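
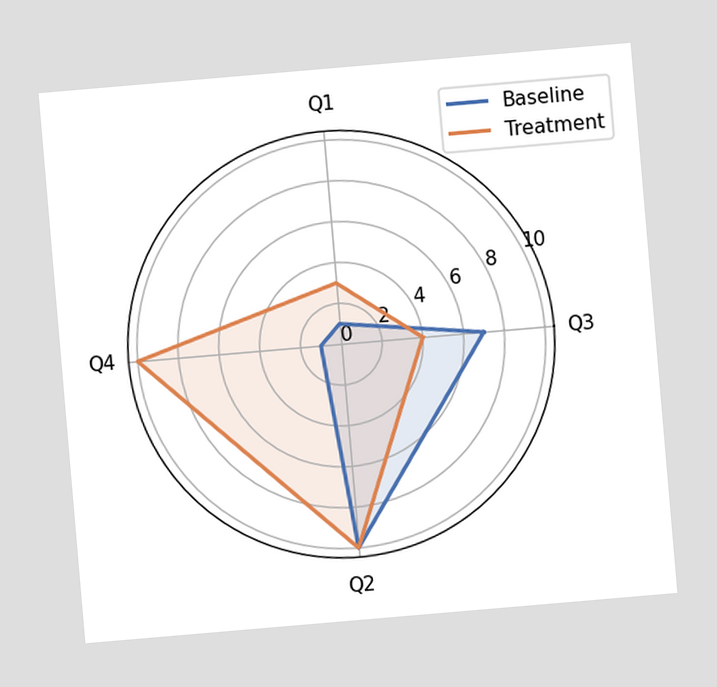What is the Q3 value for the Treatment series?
4

The chart is tilted about 5° counter-clockwise. On the Q3 axis, Treatment reaches 4.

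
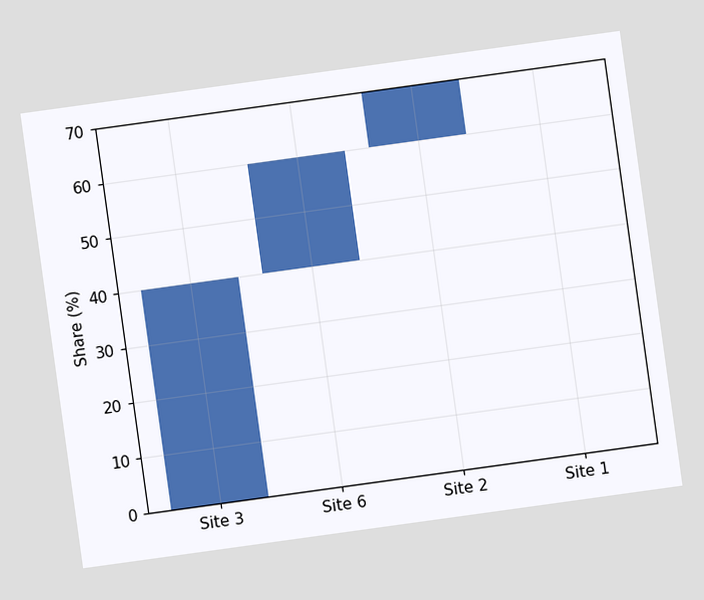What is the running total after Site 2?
The chart is tilted about 8° counter-clockwise. After Site 2 the running total reaches 70%.

70%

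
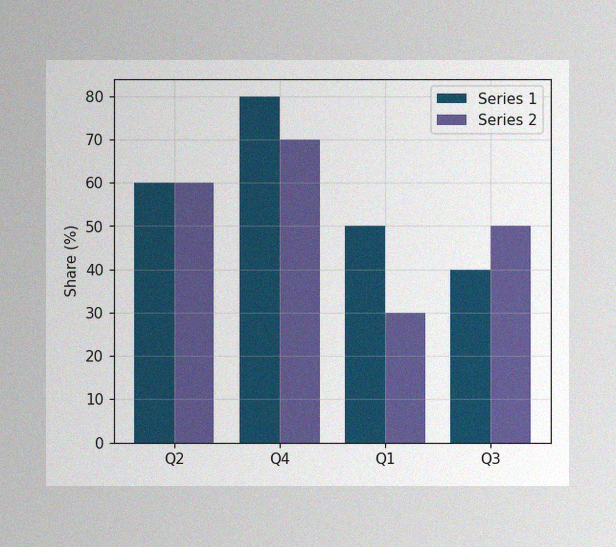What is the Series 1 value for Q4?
The image has some photo noise and uneven lighting. The Series 1 bar at Q4 reaches 80% on the y-axis.

80%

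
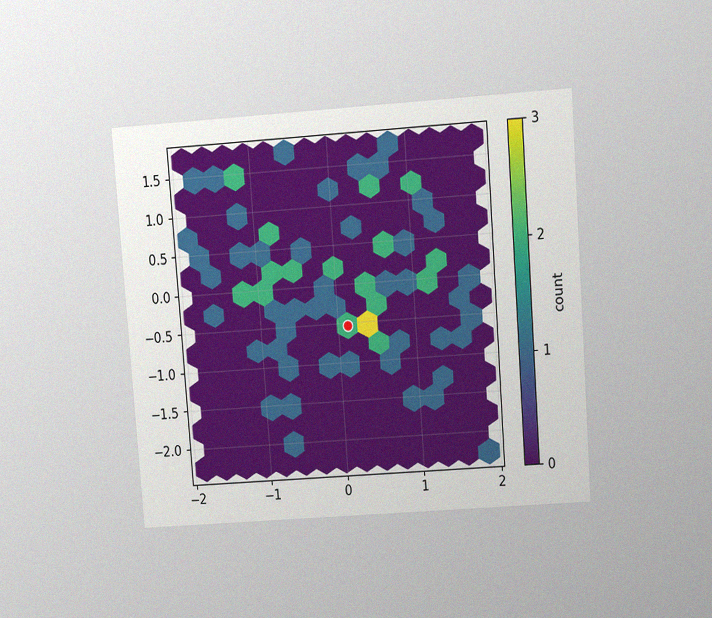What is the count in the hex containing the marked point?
2

The chart is tilted about 4° counter-clockwise and viewed slightly from above, with some photo noise. The marked hex reads 2 on the colorbar.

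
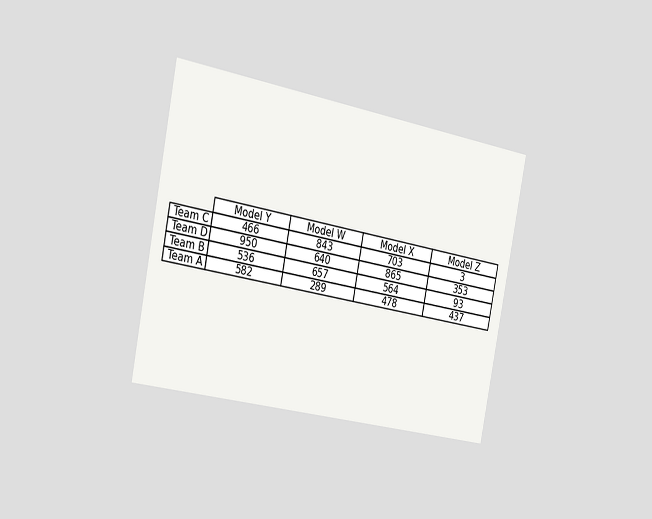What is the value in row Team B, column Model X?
564

The chart is tilted about 11° clockwise and viewed slightly from the left. The (Team B, Model X) cell reads 564.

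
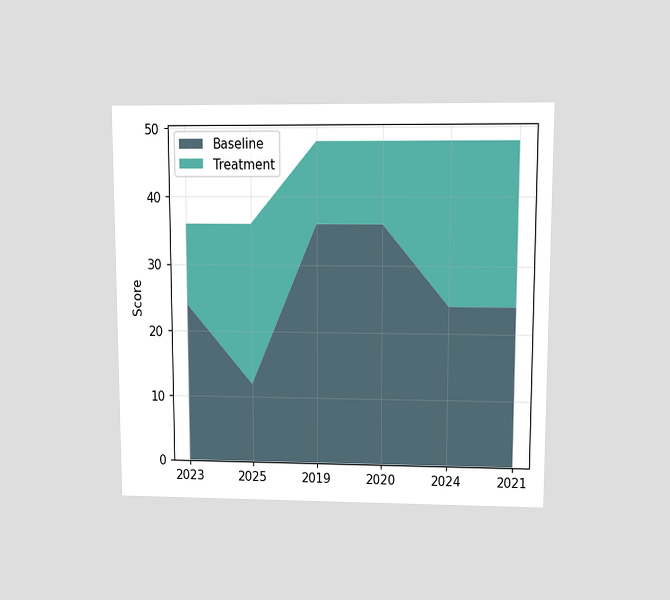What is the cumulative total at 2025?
The chart is viewed at a slight angle. The stacked total at 2025 reaches 36.

36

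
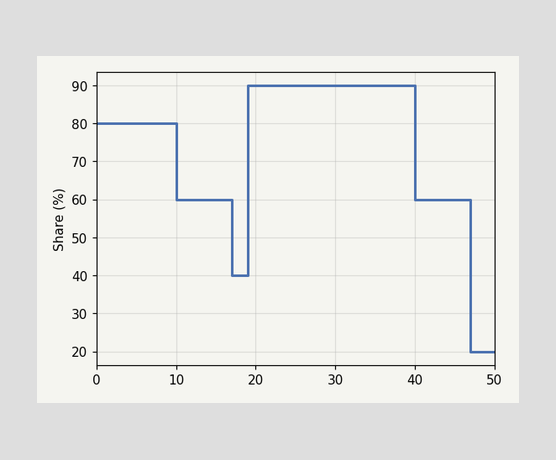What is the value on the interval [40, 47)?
On [40, 47) the step sits at 60%.

60%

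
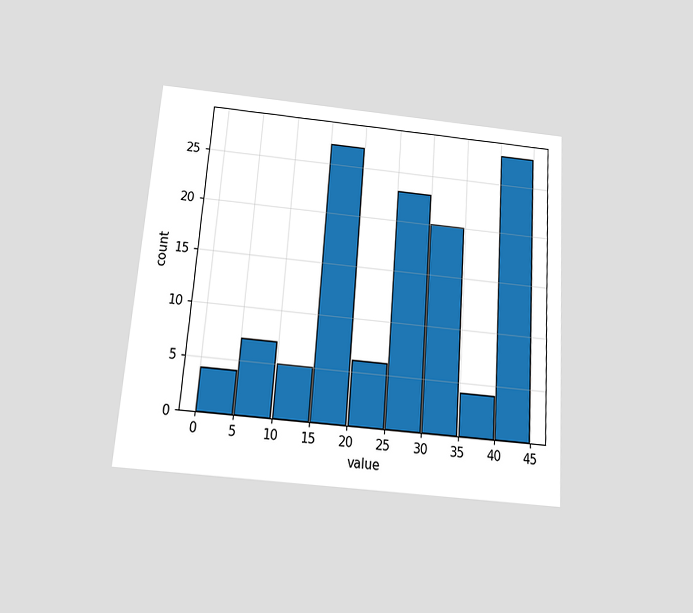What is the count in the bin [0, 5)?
The chart is tilted about 4° clockwise and viewed slightly from below. The [0, 5) bin has height 4.

4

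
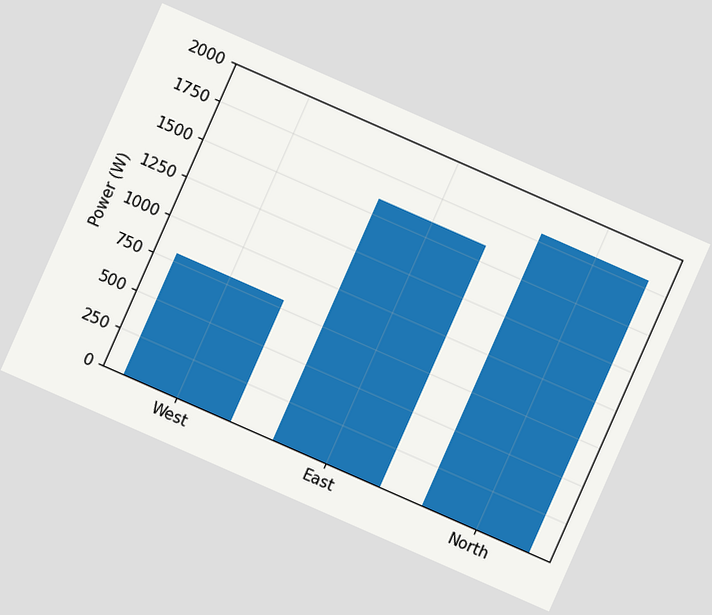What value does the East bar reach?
The chart is tilted about 24° clockwise. Reading along the chart's y-axis, the East bar reaches 1600W.

1600W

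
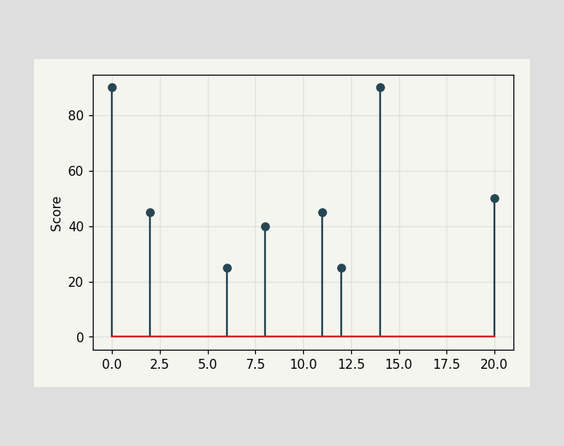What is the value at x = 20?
The stem at x=20 reaches 50.

50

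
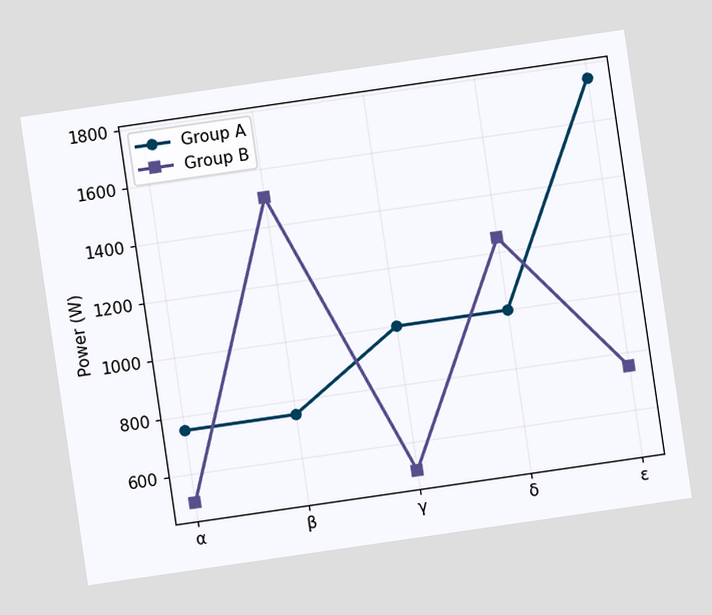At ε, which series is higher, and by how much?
The chart is tilted about 8° counter-clockwise. At ε, Group A sits above the other line by 1000W.

Group A, by 1000W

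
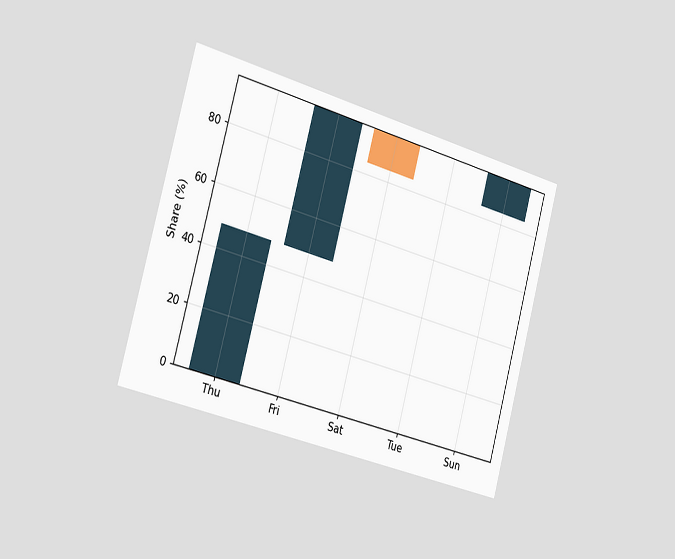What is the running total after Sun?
The chart is tilted about 15° clockwise and viewed slightly from the left. After Sun the running total reaches 96%.

96%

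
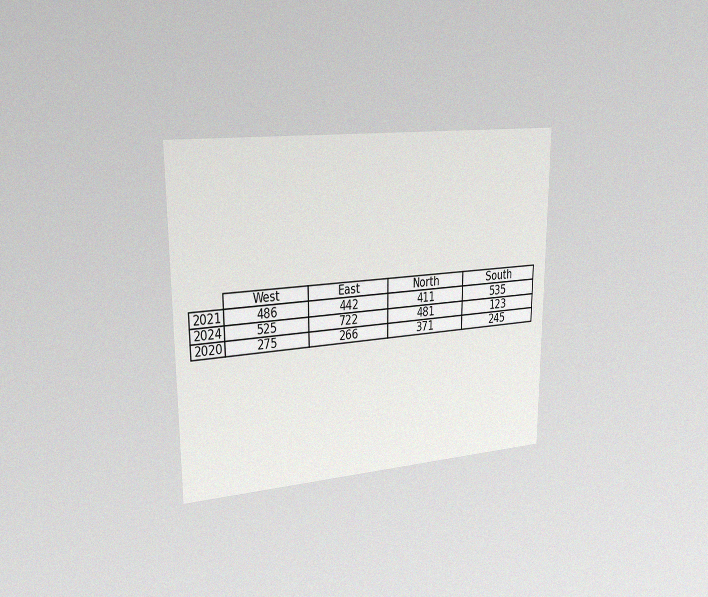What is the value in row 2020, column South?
245

The chart is viewed slightly from the left, with some photo noise. The (2020, South) cell reads 245.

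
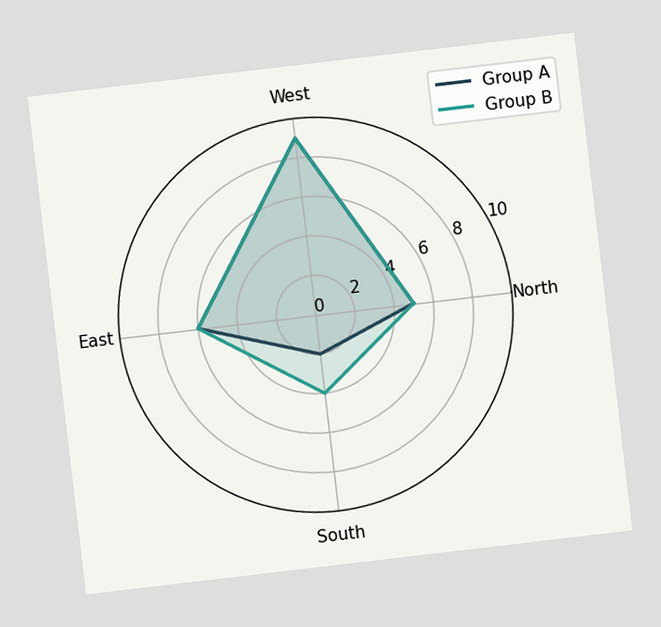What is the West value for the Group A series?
The chart is tilted about 7° counter-clockwise. On the West axis, Group A reaches 9.

9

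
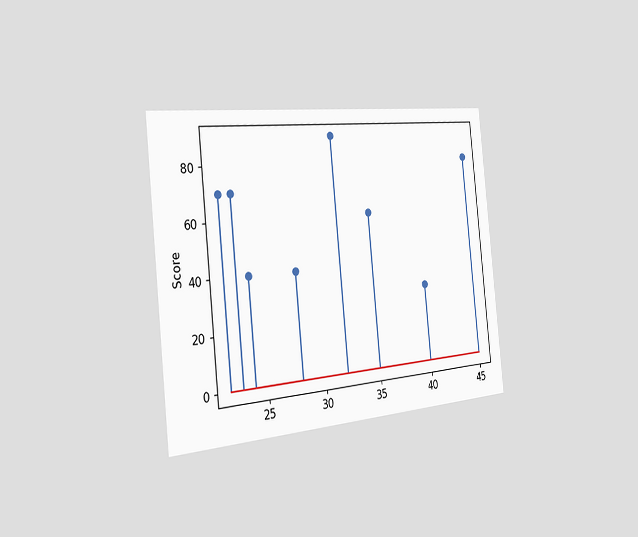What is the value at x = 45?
80

The chart is tilted about 6° counter-clockwise and viewed slightly from the left. The stem at x=45 reaches 80.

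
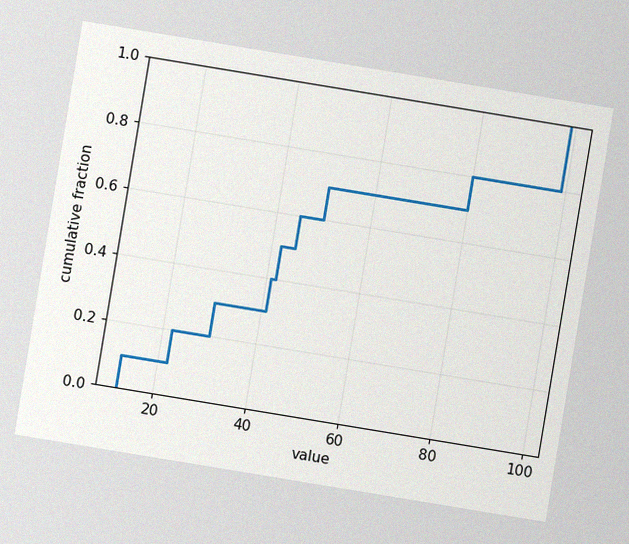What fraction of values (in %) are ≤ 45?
The chart is tilted about 9° clockwise, with some photo noise. At x=45 the ECDF step is at 60%.

60%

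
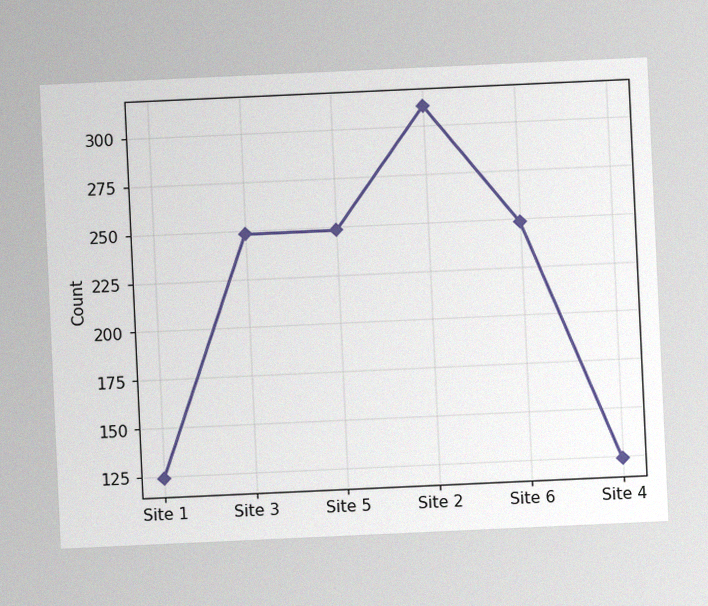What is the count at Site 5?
The chart is tilted about 3° counter-clockwise, with some photo noise. At Site 5, the line is at 248.

248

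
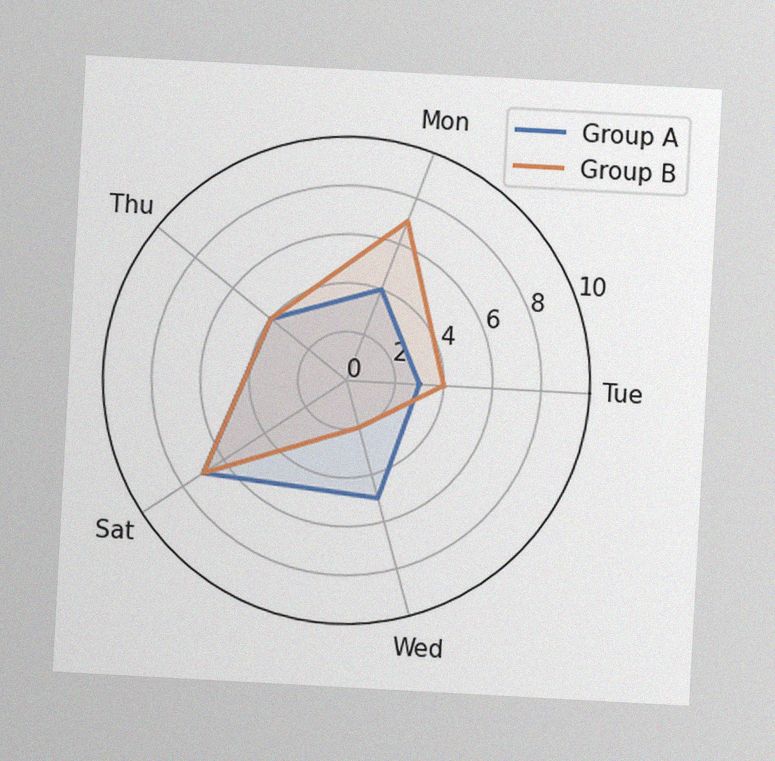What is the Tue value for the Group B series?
4

The chart is tilted about 3° clockwise, with some photo noise. On the Tue axis, Group B reaches 4.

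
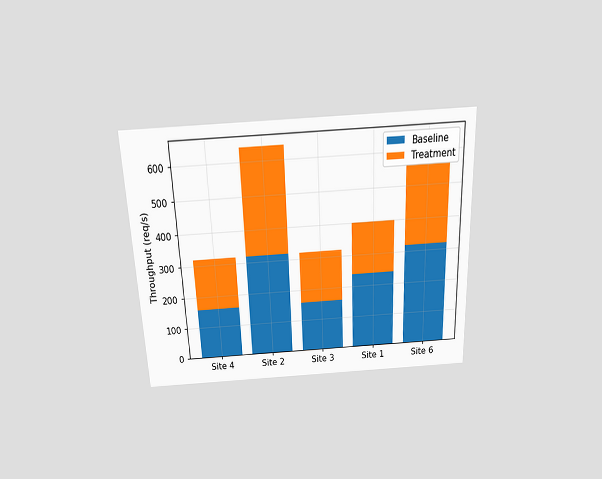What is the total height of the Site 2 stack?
The chart is tilted about 2° counter-clockwise and viewed slightly from above. The Site 2 stack's top reaches 640req/s on the y-axis.

640req/s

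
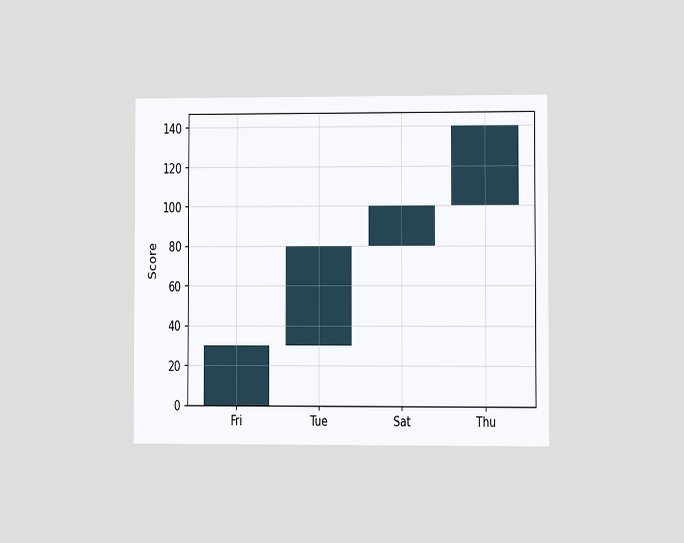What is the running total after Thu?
The chart is viewed at a slight angle. After Thu the running total reaches 140.

140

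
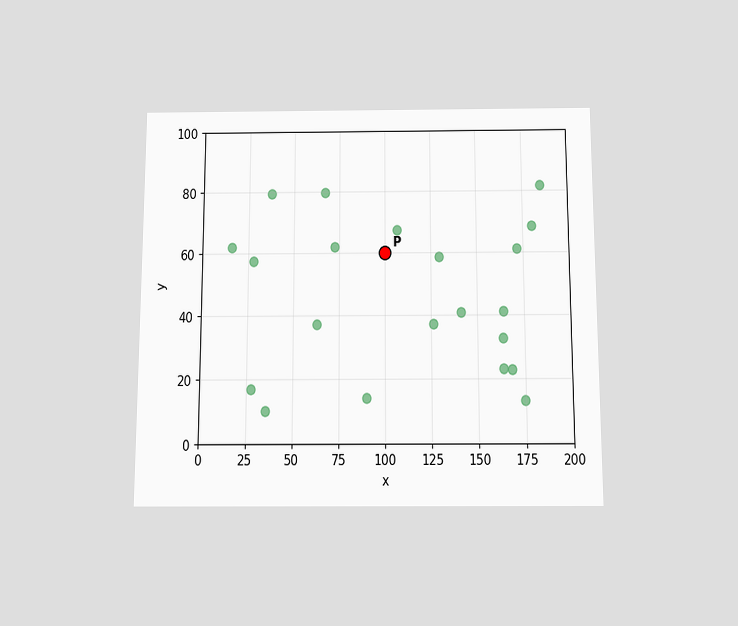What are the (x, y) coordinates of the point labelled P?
(100, 60)

The chart is viewed slightly from below. Following the gridlines from P to each axis, P sits at (100, 60).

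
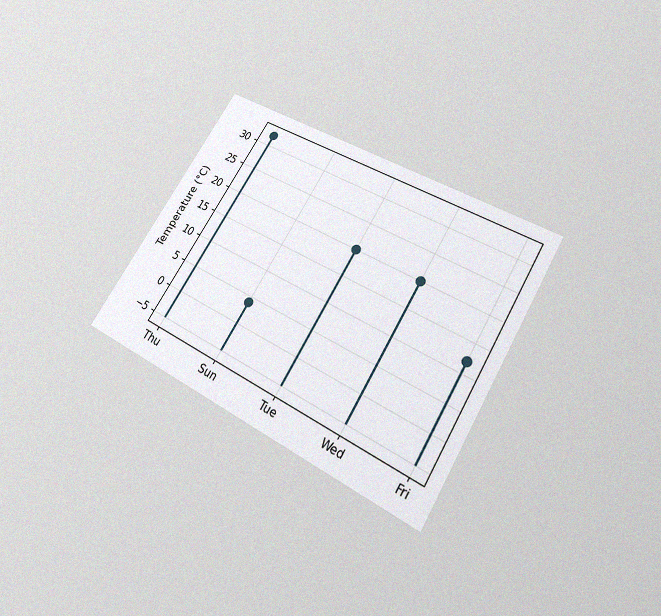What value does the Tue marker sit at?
The chart is tilted about 31° clockwise and viewed slightly from below, with some photo noise. The Tue marker sits at 20°C.

20°C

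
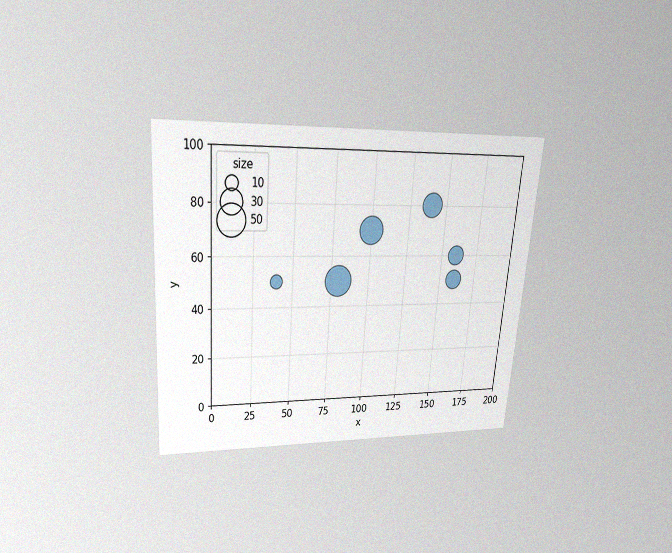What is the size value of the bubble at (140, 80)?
The chart is tilted about 4° clockwise and viewed slightly from above, with some photo noise. Matching the bubble at (140, 80) against the size legend gives 30.

30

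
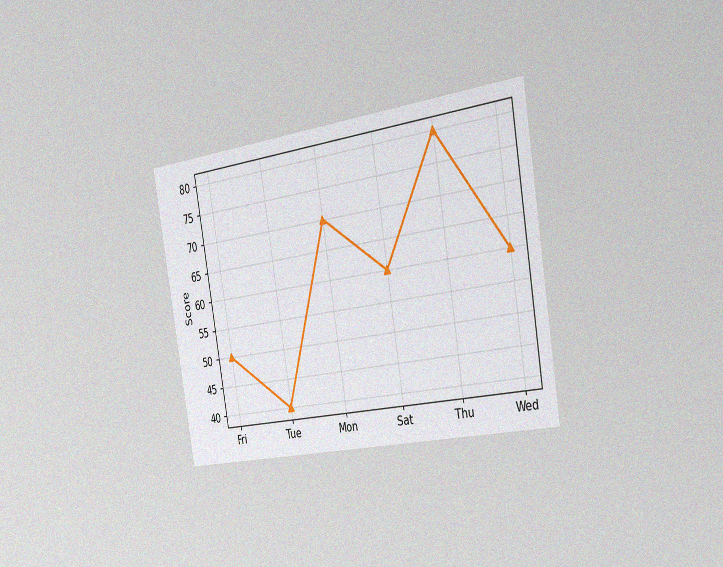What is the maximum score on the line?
80

The chart is tilted about 9° counter-clockwise and viewed slightly from the right, with some photo noise. The highest point is at Thu, and reading across to the y-axis gives 80.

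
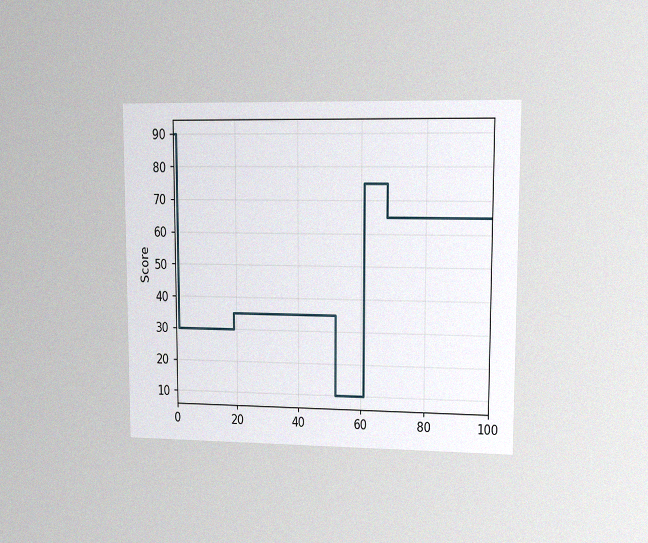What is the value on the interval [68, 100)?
The chart is viewed at a slight angle, with some photo noise. On [68, 100) the step sits at 65.

65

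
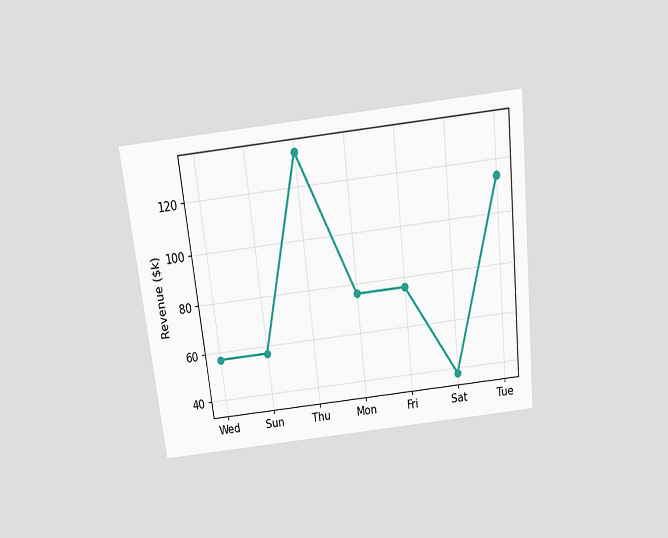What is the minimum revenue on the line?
$38k

The chart is tilted about 6° counter-clockwise and viewed slightly from above. The lowest point is at Sat, and reading across to the y-axis gives $38k.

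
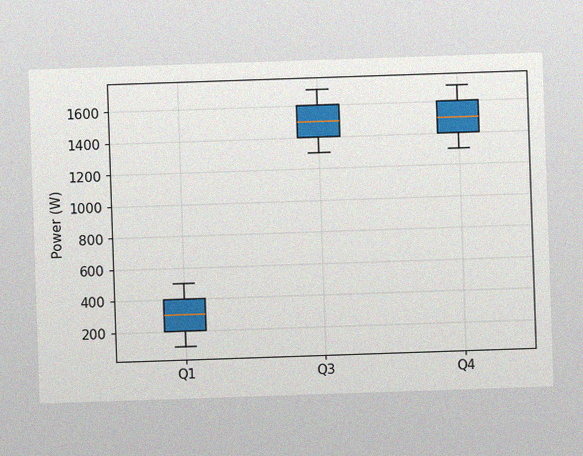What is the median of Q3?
1500W

The image has some photo noise and uneven lighting. The median line in the Q3 box sits at 1500W.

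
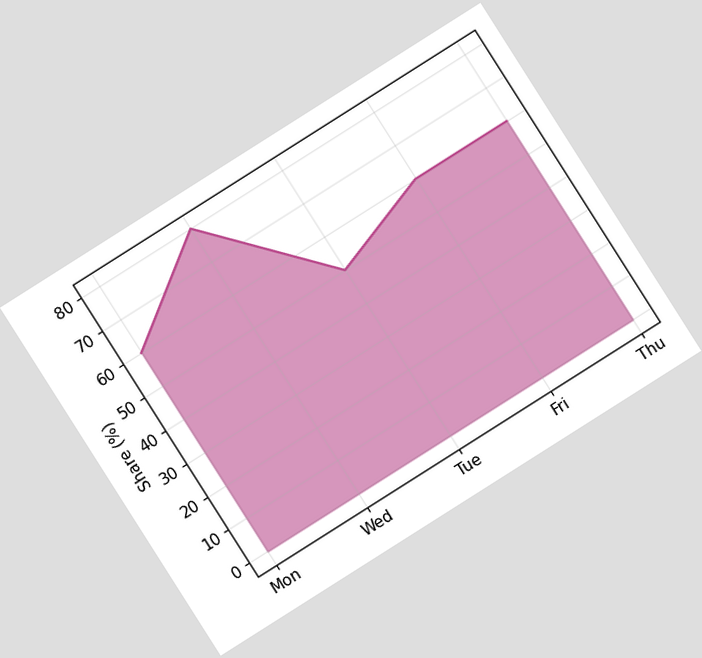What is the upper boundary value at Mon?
60%

The chart is tilted about 32° counter-clockwise. At Mon the upper boundary is at 60%.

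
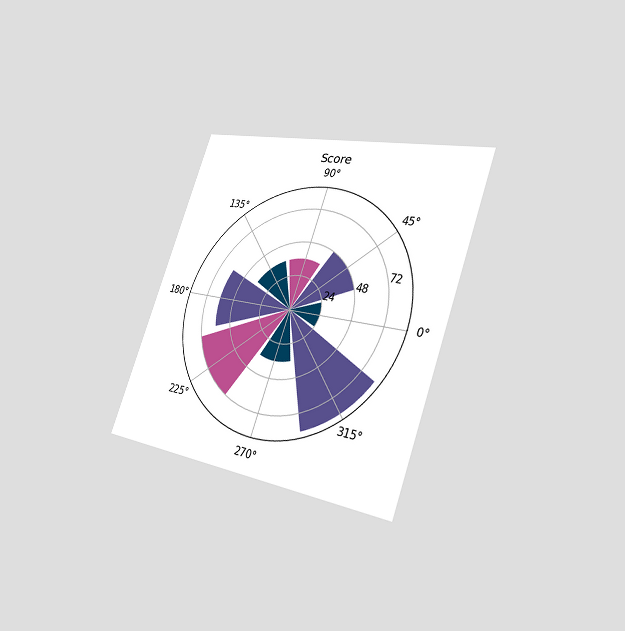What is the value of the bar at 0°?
The chart is tilted about 20° clockwise and viewed slightly from the right. The bar at 0° reaches 24 on the radial axis.

24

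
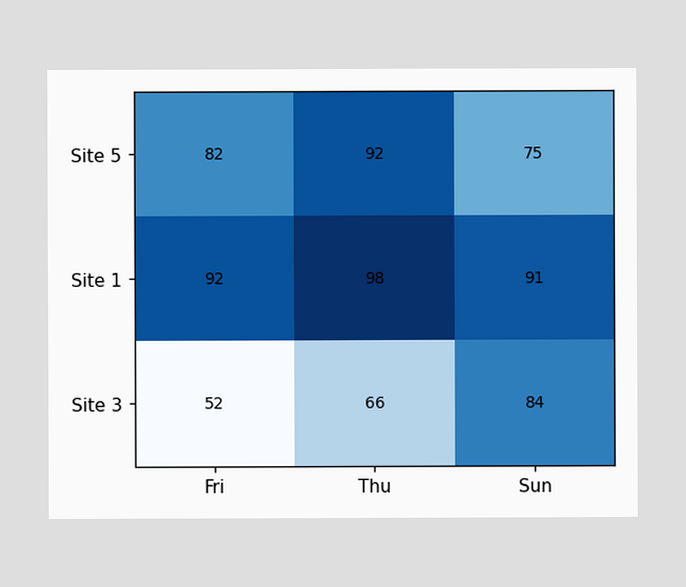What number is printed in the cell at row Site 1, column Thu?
The (Site 1, Thu) cell reads 98.

98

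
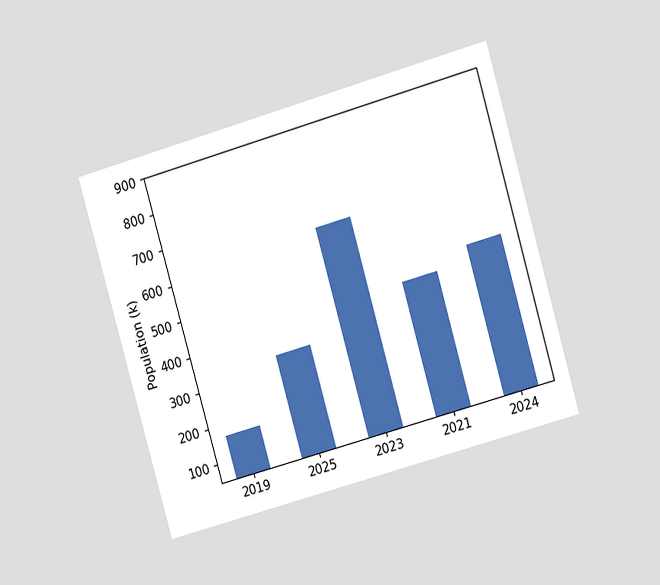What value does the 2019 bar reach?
168k

The chart is tilted about 16° counter-clockwise and viewed at a slight angle. Reading along the chart's y-axis, the 2019 bar reaches 168k.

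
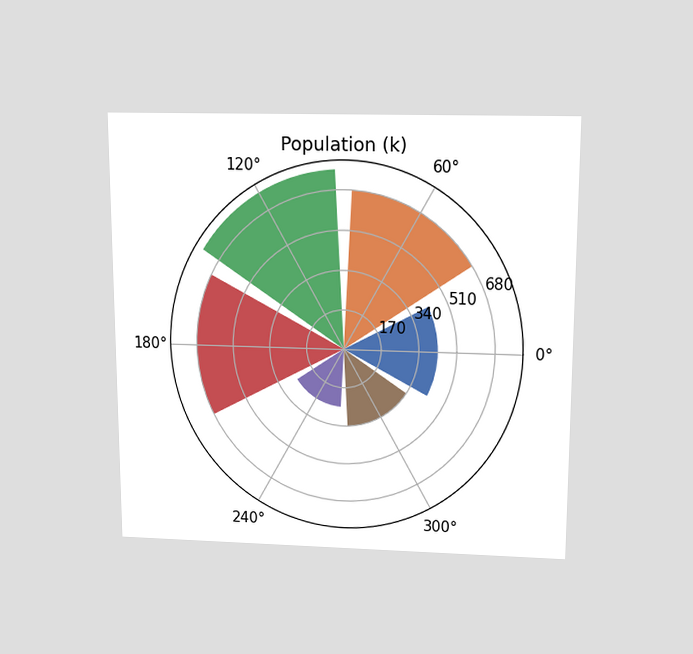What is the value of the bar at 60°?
680k

The chart is viewed slightly from above. The bar at 60° reaches 680k on the radial axis.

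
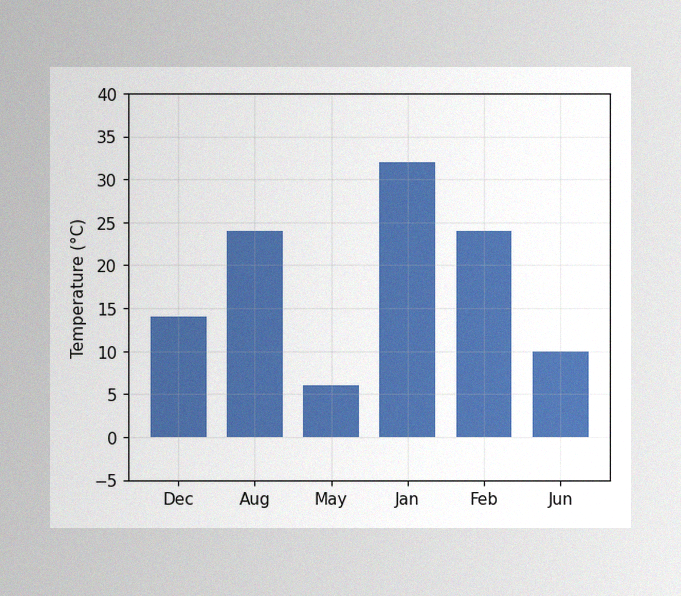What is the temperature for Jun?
The image has some photo noise and uneven lighting. Reading along the chart's y-axis, the Jun bar reaches 10°C.

10°C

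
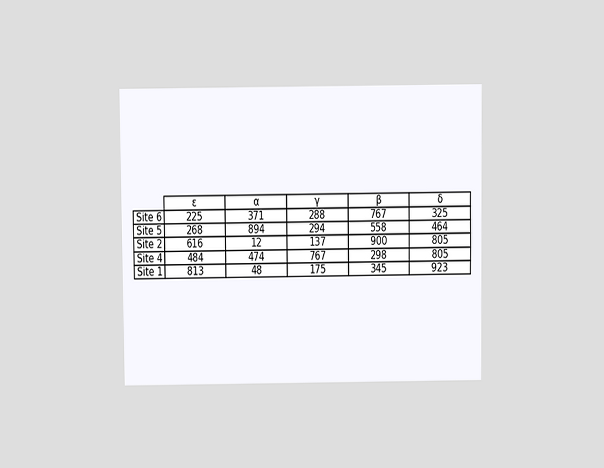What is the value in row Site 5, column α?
The chart is viewed slightly from above. The (Site 5, α) cell reads 894.

894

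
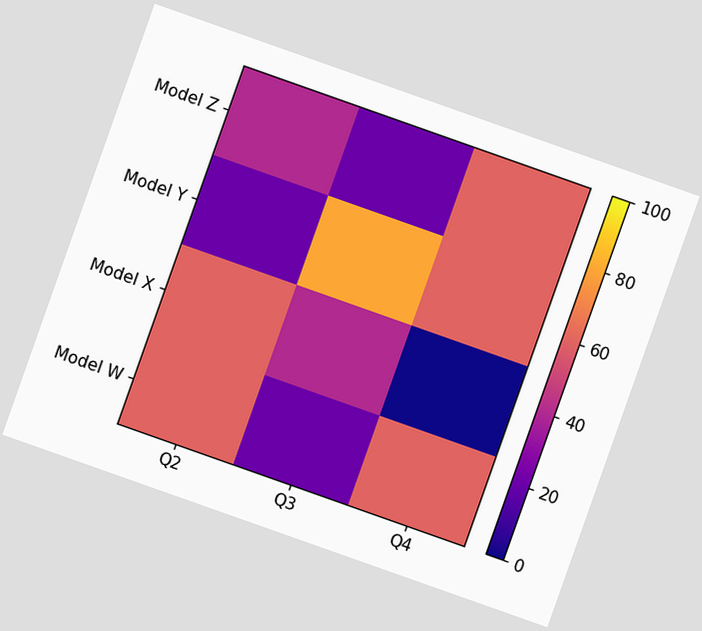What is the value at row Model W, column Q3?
20

The chart is tilted about 19° clockwise. Matching cell (Model W, Q3) against the colorbar gives 20.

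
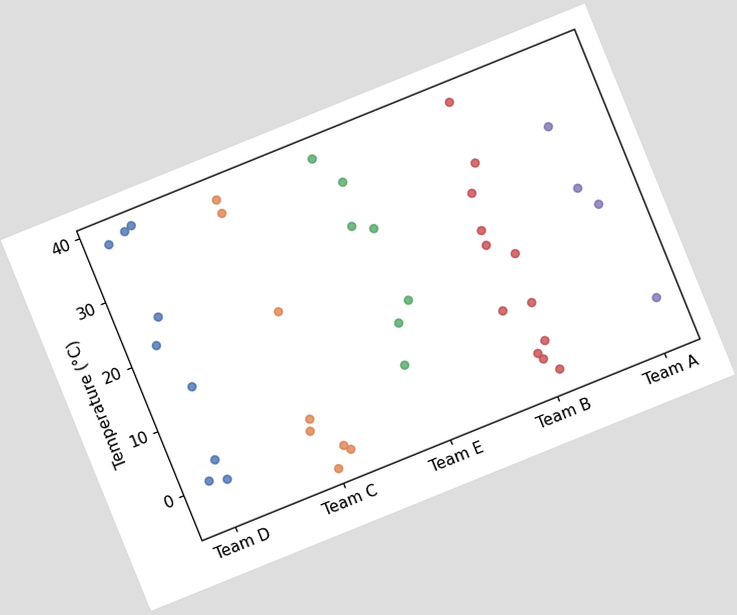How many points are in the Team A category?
The chart is tilted about 22° counter-clockwise. Counting the markers in the Team A column gives 4.

4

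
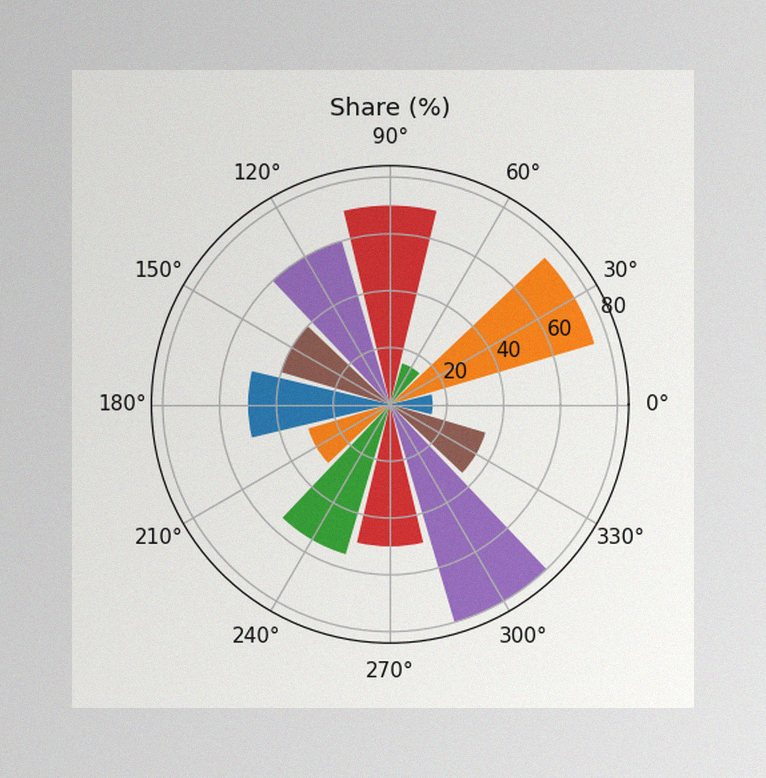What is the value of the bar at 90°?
70%

The image has some photo noise and uneven lighting. The bar at 90° reaches 70% on the radial axis.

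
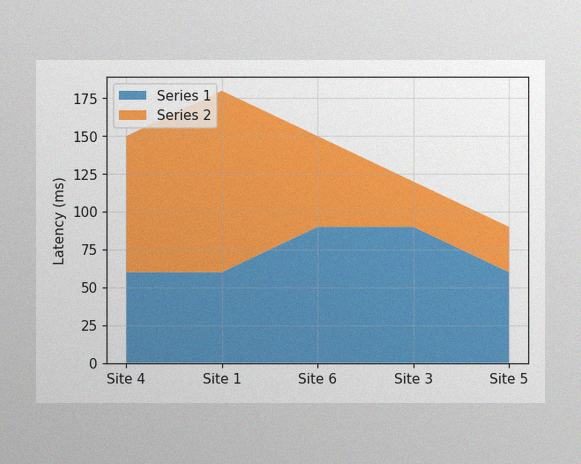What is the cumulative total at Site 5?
The image has some photo noise and uneven lighting. The stacked total at Site 5 reaches 90ms.

90ms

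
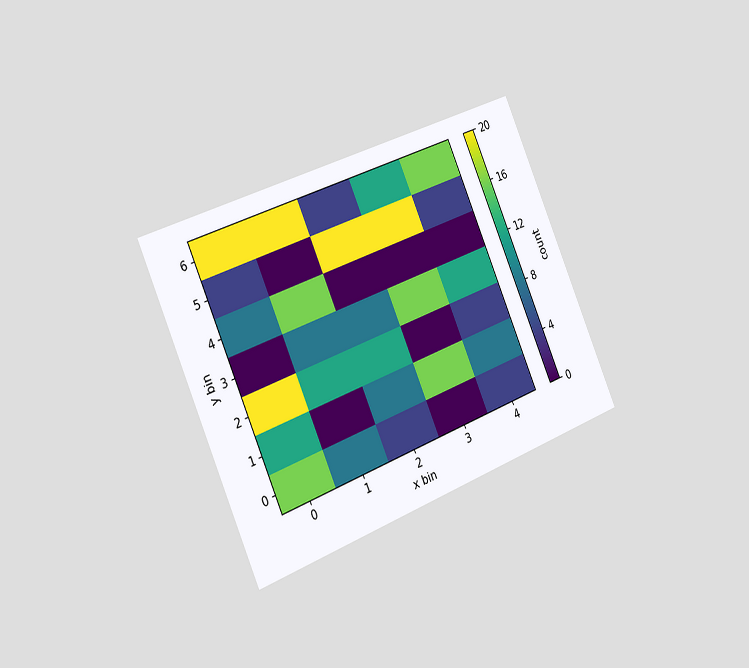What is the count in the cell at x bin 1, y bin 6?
The chart is tilted about 23° counter-clockwise and viewed slightly from the left. Matching the cell (1, 6) against the colorbar gives 20.

20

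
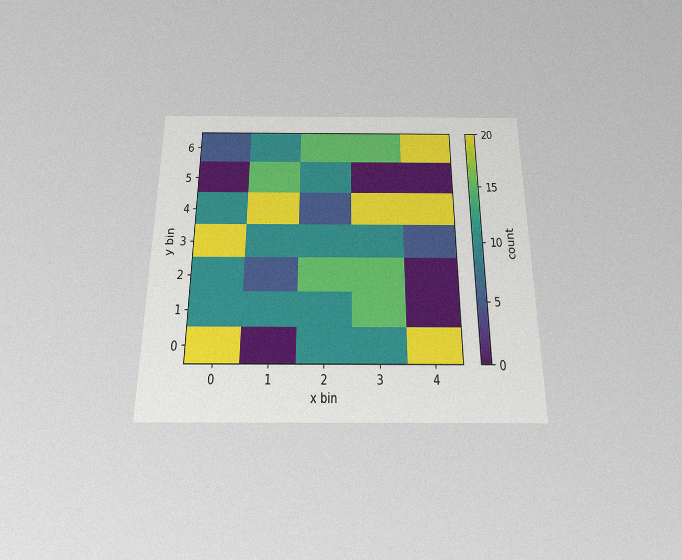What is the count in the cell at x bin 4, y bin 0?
20

The chart is viewed slightly from below, with some photo noise. Matching the cell (4, 0) against the colorbar gives 20.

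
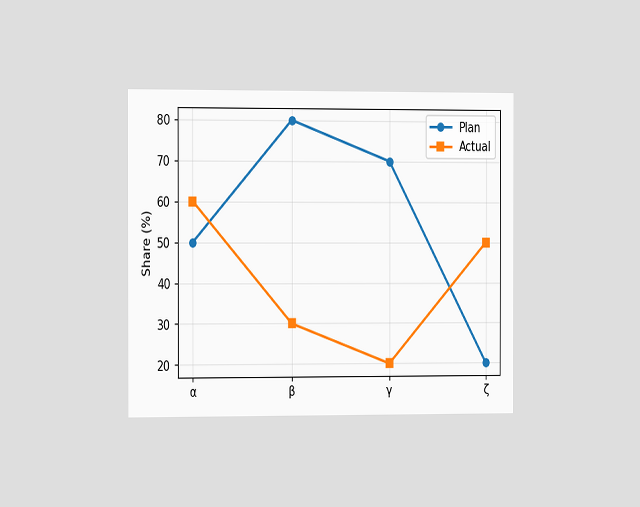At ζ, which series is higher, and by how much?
The chart is viewed slightly from the left. At ζ, Actual sits above the other line by 30%.

Actual, by 30%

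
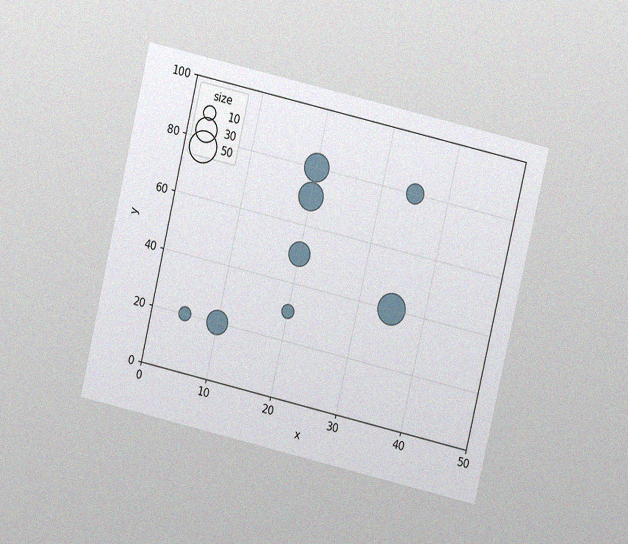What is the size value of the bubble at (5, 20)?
The chart is tilted about 13° clockwise and viewed at a slight angle, with some photo noise. Matching the bubble at (5, 20) against the size legend gives 10.

10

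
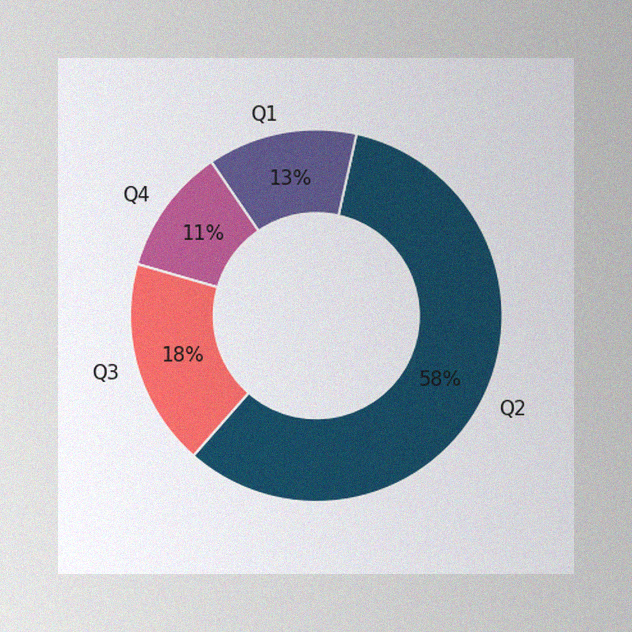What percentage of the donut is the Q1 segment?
The image has some photo noise and uneven lighting. The Q1 segment takes up 13% of the ring.

13%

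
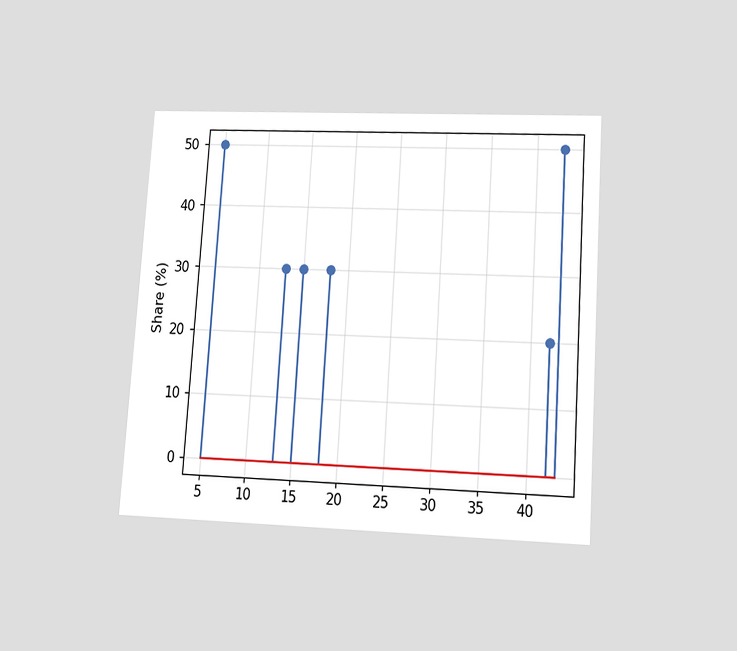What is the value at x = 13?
The chart is tilted about 4° clockwise and viewed at a slight angle. The stem at x=13 reaches 30%.

30%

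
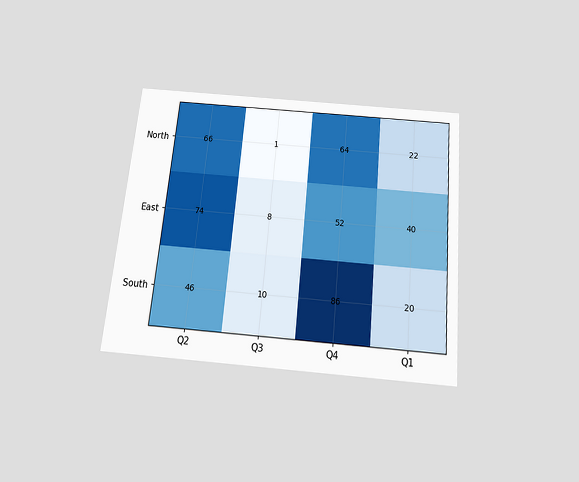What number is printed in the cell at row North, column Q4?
The chart is tilted about 5° clockwise and viewed slightly from below. The (North, Q4) cell reads 64.

64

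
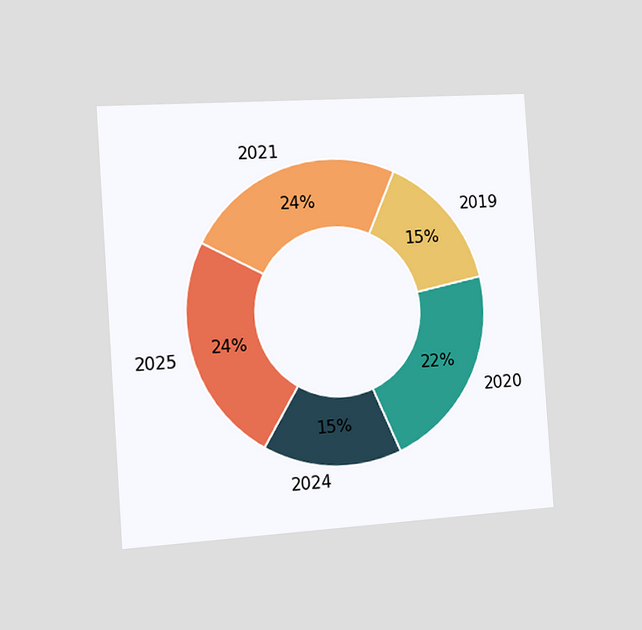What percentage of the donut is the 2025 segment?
24%

The chart is tilted about 4° counter-clockwise and viewed slightly from the left. The 2025 segment takes up 24% of the ring.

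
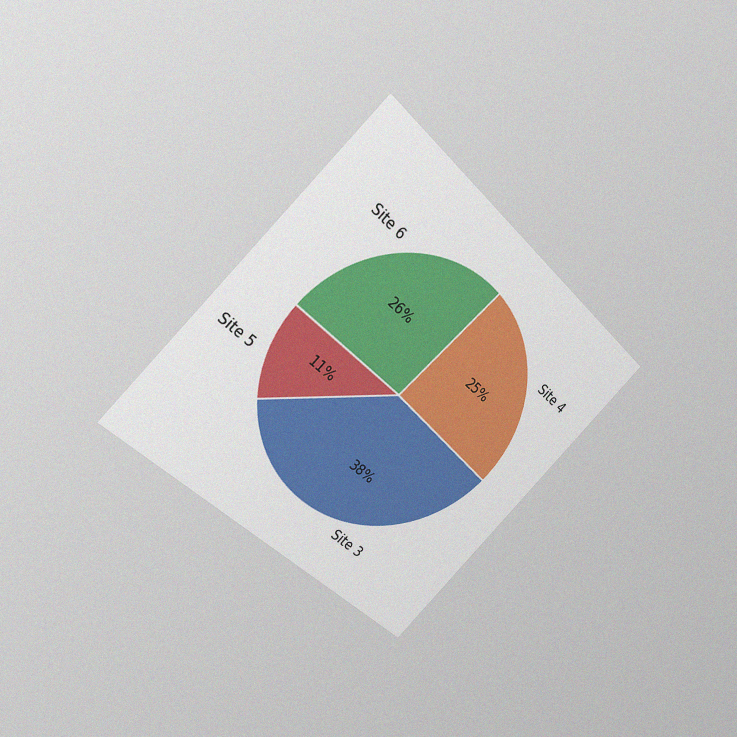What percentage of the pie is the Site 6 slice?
The chart is tilted about 45° clockwise and viewed at a slight angle, with some photo noise. The Site 6 slice takes up 26% of the pie.

26%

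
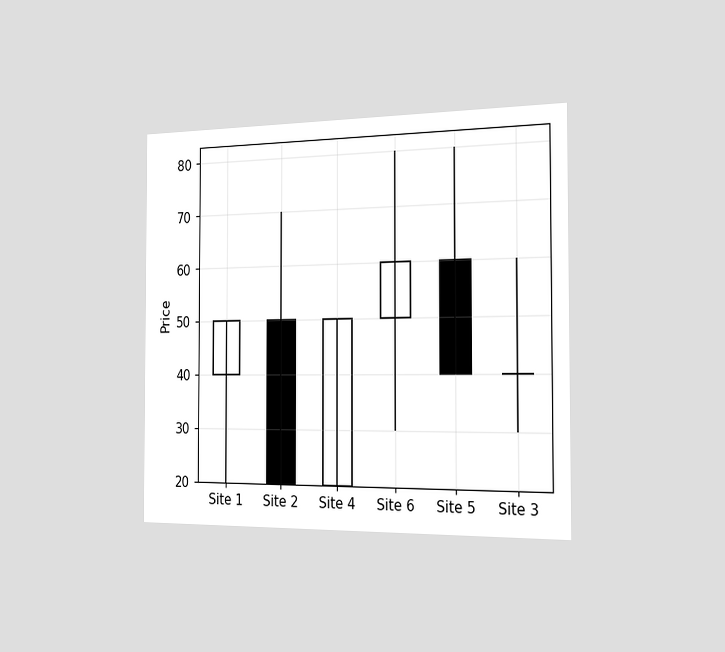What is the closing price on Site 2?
The chart is viewed slightly from the right. The Site 2 candle closes at 20.

20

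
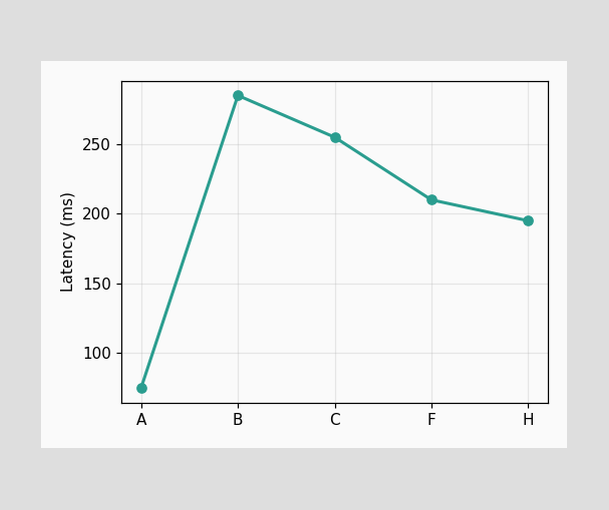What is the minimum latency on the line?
The lowest point is at A, and reading across to the y-axis gives 75ms.

75ms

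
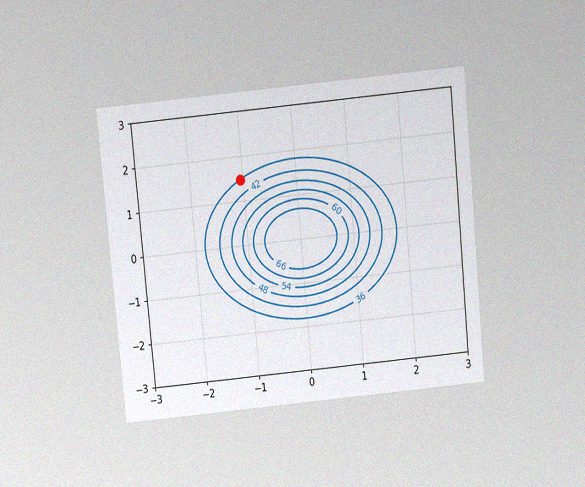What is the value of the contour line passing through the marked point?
The chart is tilted about 5° counter-clockwise and viewed slightly from above, with some photo noise. The marked point sits on the contour labelled 36.

36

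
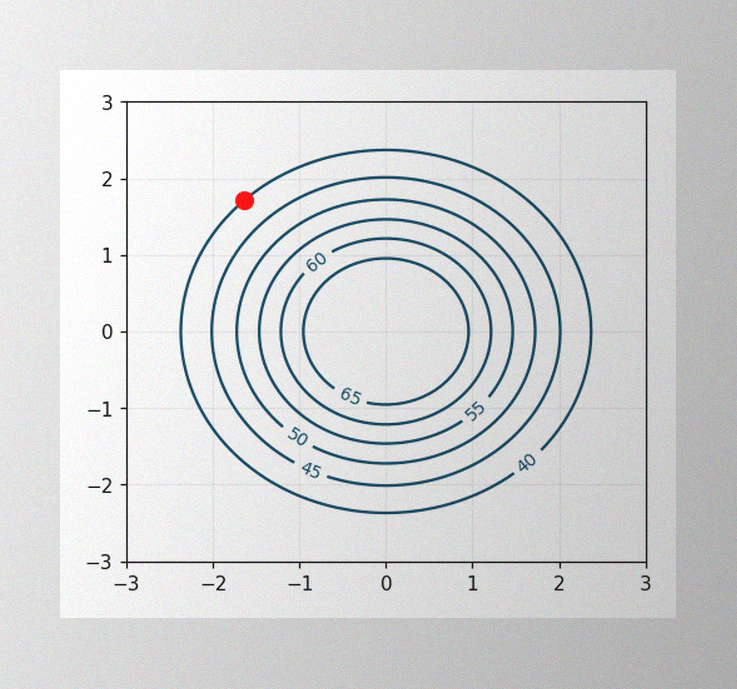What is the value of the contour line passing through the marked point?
The image has some photo noise and uneven lighting. The marked point sits on the contour labelled 40.

40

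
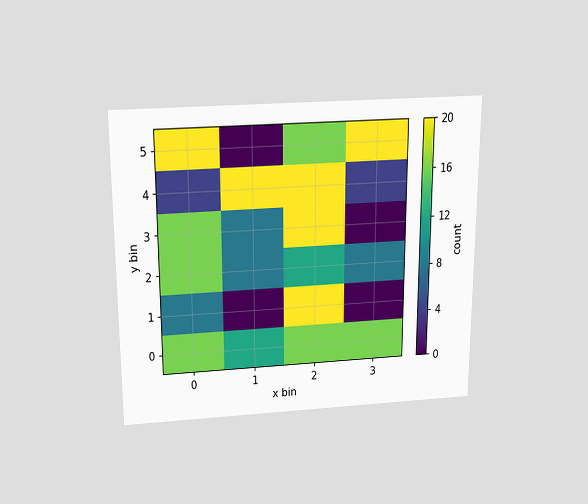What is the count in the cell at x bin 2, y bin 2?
12

The chart is viewed slightly from above. Matching the cell (2, 2) against the colorbar gives 12.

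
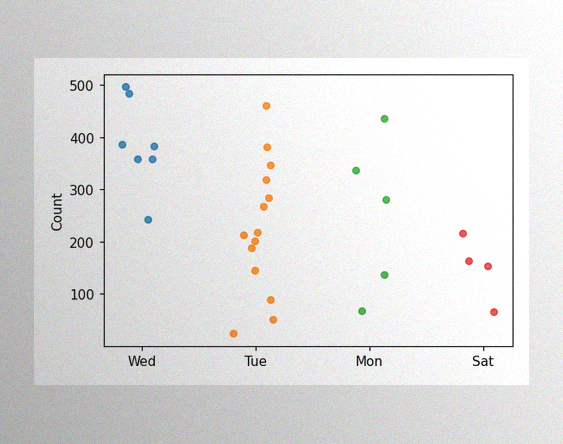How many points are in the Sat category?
4

The image has some photo noise and uneven lighting. Counting the markers in the Sat column gives 4.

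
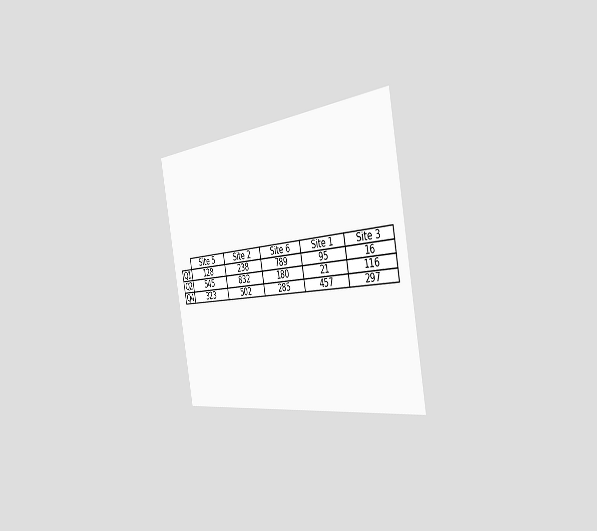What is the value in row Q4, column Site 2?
502

The chart is tilted about 11° counter-clockwise and viewed slightly from the right. The (Q4, Site 2) cell reads 502.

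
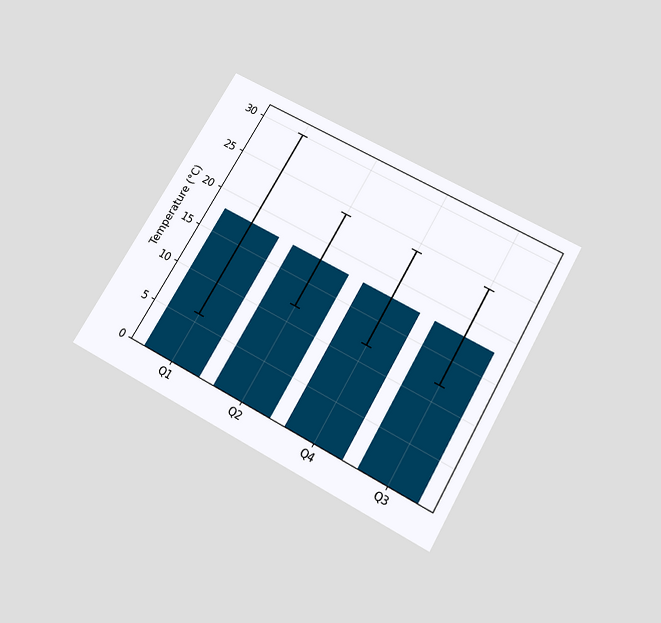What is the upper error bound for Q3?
24°C

The chart is tilted about 30° clockwise and viewed slightly from below. The Q3 bar's upper whisker reaches 24°C.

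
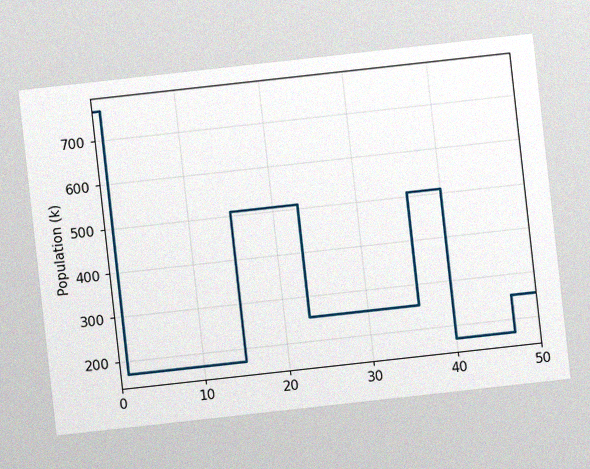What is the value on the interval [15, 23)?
The chart is tilted about 6° counter-clockwise, with some photo noise. On [15, 23) the step sits at 510k.

510k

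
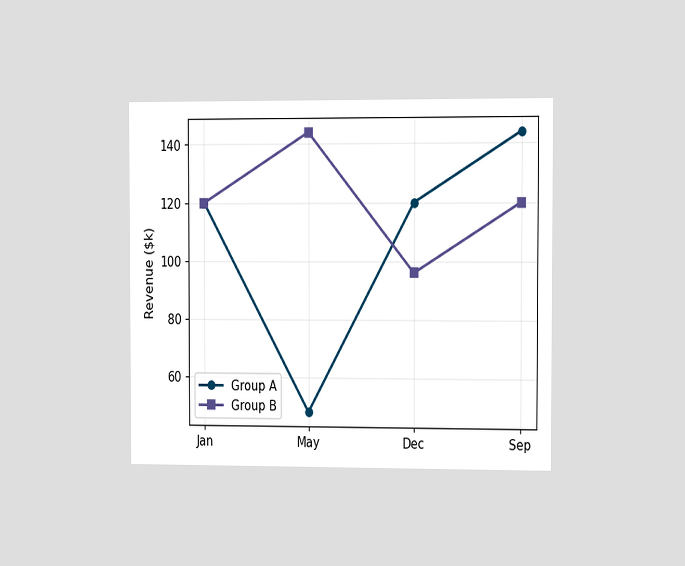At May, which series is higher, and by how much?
Group B, by $96k

The chart is viewed slightly from the right. At May, Group B sits above the other line by $96k.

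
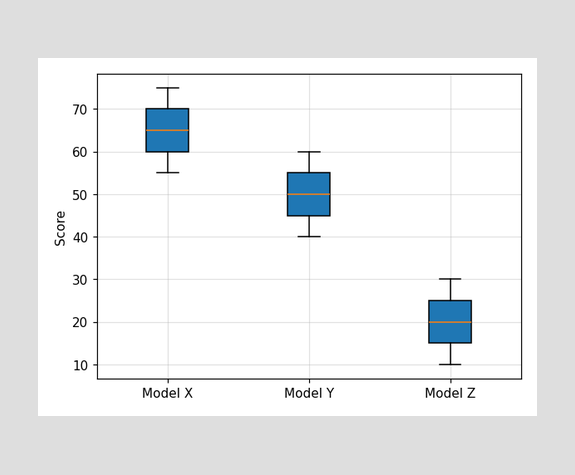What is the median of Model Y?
The median line in the Model Y box sits at 50.

50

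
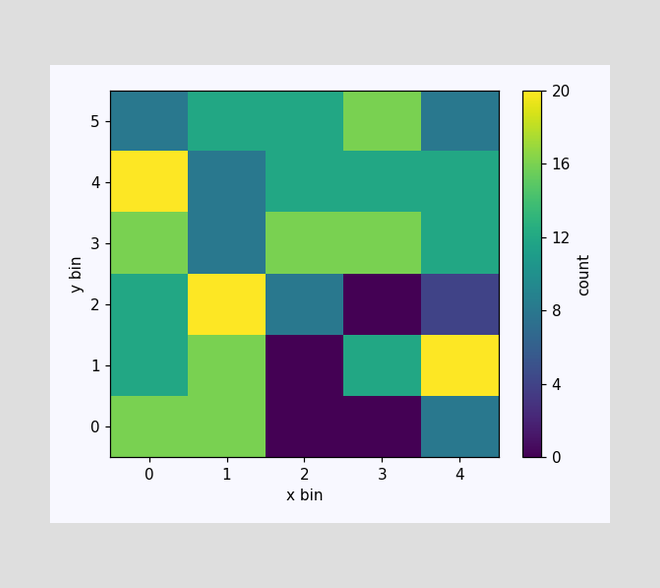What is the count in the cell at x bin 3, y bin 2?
0

Matching the cell (3, 2) against the colorbar gives 0.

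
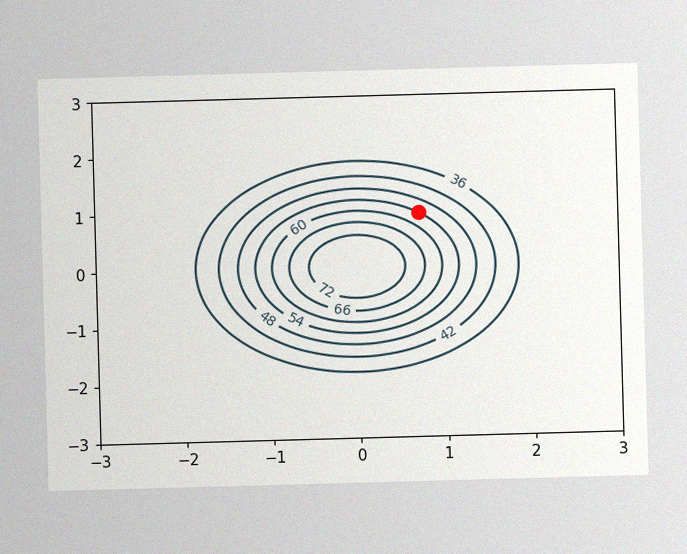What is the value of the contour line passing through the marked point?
54

The image has some photo noise and uneven lighting. The marked point sits on the contour labelled 54.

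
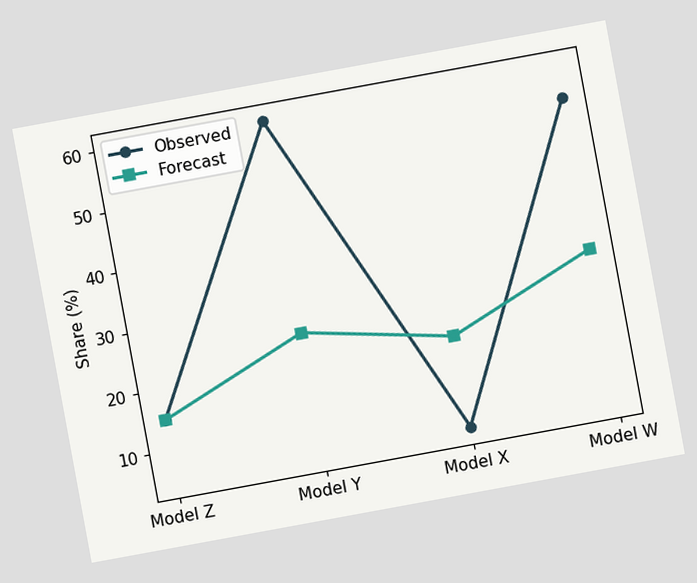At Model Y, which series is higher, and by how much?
Observed, by 35%

The chart is tilted about 10° counter-clockwise. At Model Y, Observed sits above the other line by 35%.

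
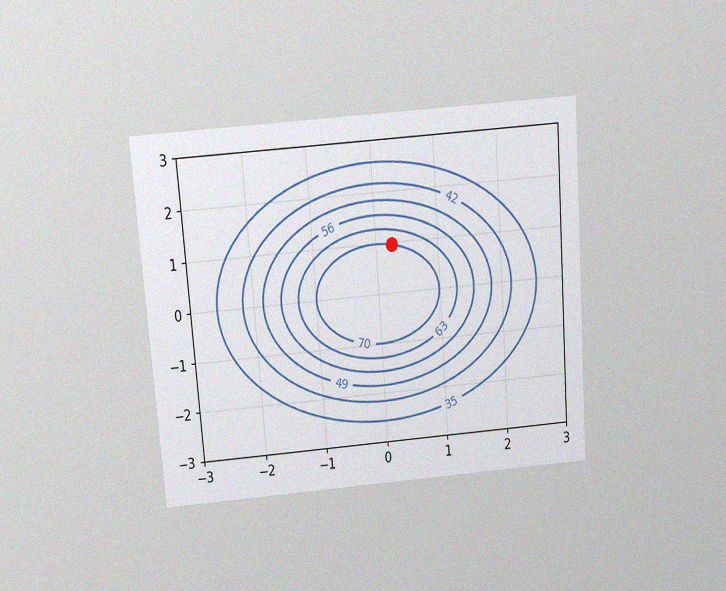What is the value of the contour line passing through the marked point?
70

The chart is tilted about 4° counter-clockwise and viewed slightly from above, with some photo noise. The marked point sits on the contour labelled 70.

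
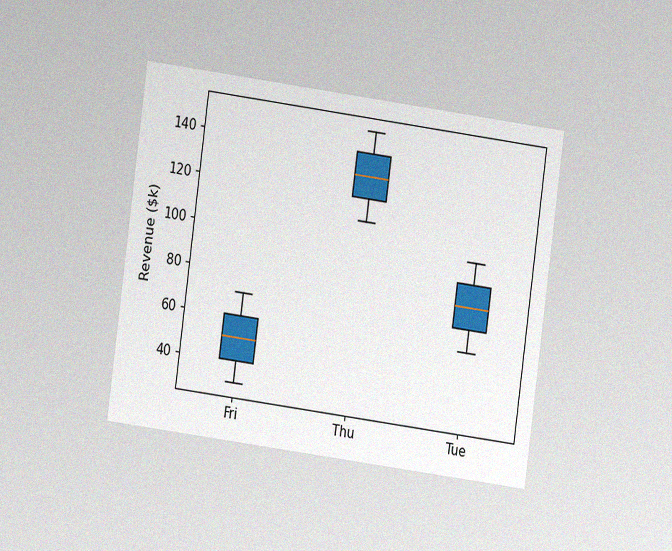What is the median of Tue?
$80k

The chart is tilted about 8° clockwise and viewed at a slight angle, with some photo noise. The median line in the Tue box sits at $80k.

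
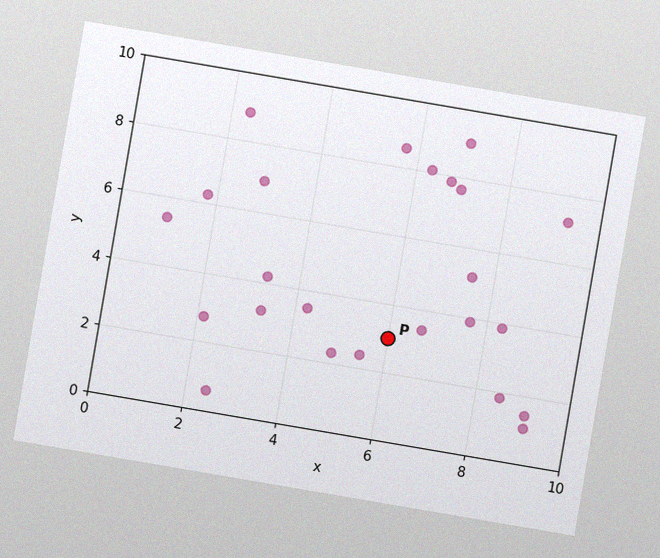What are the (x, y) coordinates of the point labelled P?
The chart is tilted about 10° clockwise, with some photo noise. Following the gridlines from P to each axis, P sits at (6, 3).

(6, 3)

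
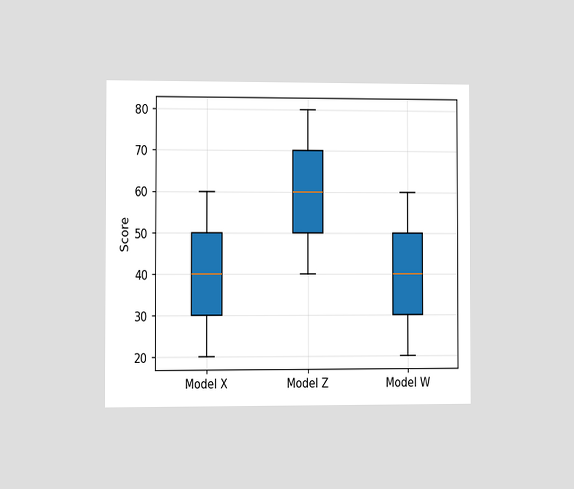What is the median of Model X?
40

The chart is viewed at a slight angle. The median line in the Model X box sits at 40.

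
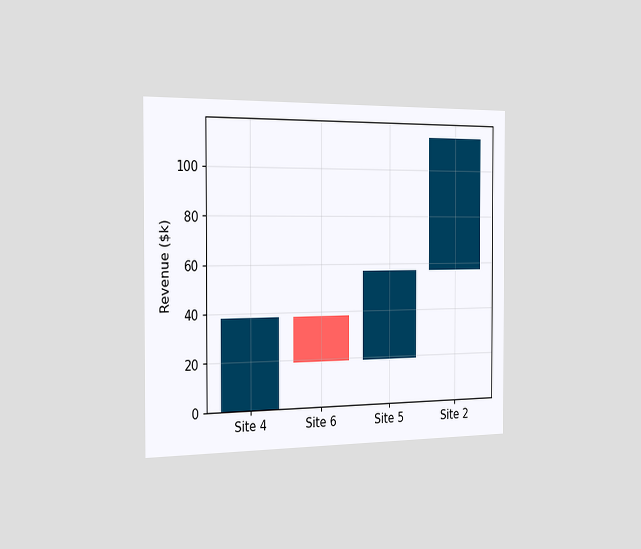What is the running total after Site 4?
The chart is viewed slightly from the left. After Site 4 the running total reaches $38k.

$38k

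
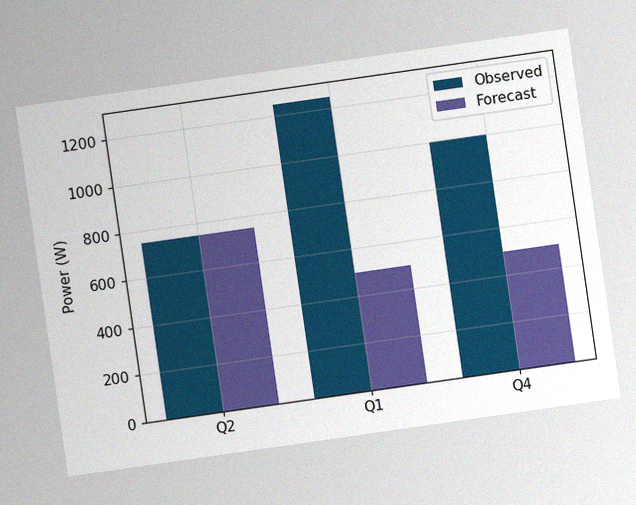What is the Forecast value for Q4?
500W

The chart is tilted about 8° counter-clockwise, with some photo noise. The Forecast bar at Q4 reaches 500W on the y-axis.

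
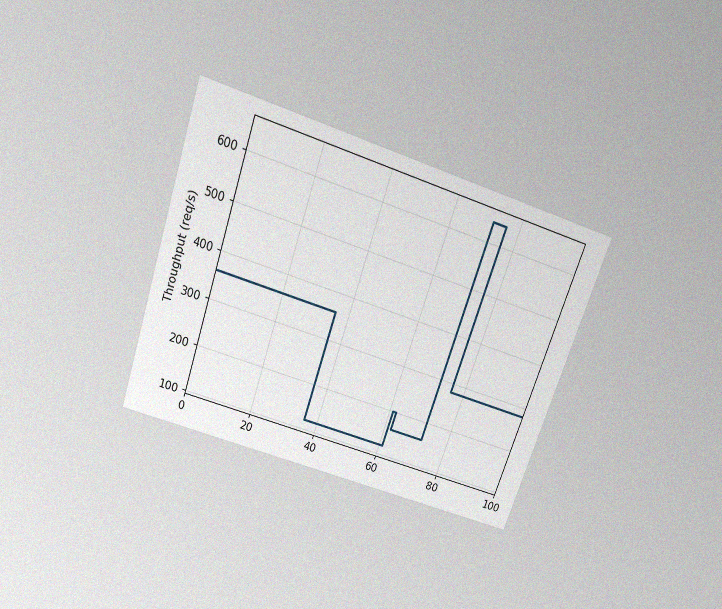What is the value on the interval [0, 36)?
The chart is tilted about 19° clockwise and viewed slightly from above, with some photo noise. On [0, 36) the step sits at 360req/s.

360req/s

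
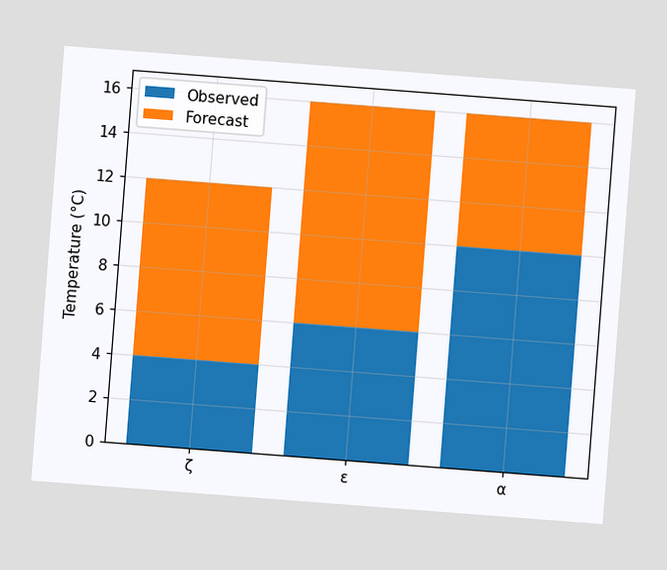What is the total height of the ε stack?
The chart is tilted about 4° clockwise. The ε stack's top reaches 16°C on the y-axis.

16°C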